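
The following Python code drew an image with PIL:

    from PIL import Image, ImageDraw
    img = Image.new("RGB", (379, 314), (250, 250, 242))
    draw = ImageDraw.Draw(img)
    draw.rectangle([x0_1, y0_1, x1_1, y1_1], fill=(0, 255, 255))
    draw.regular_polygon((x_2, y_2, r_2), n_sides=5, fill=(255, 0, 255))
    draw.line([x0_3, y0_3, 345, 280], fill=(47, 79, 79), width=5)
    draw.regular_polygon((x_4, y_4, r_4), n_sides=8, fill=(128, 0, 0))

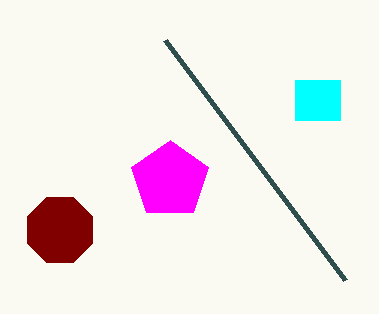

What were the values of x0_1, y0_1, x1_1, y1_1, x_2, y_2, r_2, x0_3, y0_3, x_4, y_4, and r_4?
x0_1 = 295, y0_1 = 80, x1_1 = 340, y1_1 = 120, x_2 = 170, y_2 = 180, r_2 = 40, x0_3 = 165, y0_3 = 40, x_4 = 60, y_4 = 230, r_4 = 35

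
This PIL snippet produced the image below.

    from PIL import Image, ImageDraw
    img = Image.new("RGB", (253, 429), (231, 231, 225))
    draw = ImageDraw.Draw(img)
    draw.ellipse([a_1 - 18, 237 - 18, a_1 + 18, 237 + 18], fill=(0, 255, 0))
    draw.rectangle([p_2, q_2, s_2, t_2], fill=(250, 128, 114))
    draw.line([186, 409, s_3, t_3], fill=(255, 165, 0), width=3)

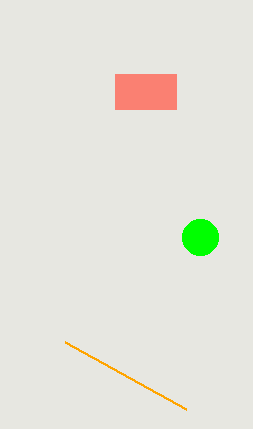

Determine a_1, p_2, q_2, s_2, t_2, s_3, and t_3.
a_1 = 200; p_2 = 115; q_2 = 74; s_2 = 176; t_2 = 109; s_3 = 65; t_3 = 342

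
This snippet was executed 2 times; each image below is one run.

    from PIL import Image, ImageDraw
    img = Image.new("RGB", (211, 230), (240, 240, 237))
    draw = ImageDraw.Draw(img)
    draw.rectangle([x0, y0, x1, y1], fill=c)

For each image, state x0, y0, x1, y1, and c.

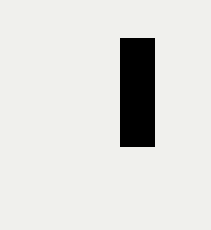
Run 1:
x0 = 120
y0 = 38
x1 = 154
y1 = 146
c = 'black'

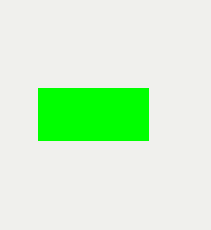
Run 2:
x0 = 38; y0 = 88; x1 = 148; y1 = 140; c = 'lime'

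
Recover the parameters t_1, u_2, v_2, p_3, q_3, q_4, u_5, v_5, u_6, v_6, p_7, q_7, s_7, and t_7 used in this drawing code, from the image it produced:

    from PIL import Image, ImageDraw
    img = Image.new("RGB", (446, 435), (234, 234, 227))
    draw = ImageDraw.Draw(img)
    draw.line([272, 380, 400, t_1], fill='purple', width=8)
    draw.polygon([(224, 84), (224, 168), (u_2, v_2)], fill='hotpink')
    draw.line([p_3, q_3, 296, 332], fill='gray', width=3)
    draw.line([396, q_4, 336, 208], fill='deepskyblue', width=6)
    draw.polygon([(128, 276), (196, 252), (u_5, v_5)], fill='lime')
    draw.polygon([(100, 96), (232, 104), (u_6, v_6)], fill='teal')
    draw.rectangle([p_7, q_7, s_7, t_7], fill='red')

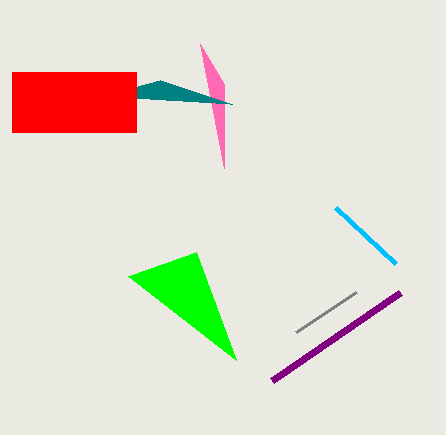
t_1 = 292, u_2 = 200, v_2 = 44, p_3 = 356, q_3 = 292, q_4 = 264, u_5 = 236, v_5 = 360, u_6 = 160, v_6 = 80, p_7 = 12, q_7 = 72, s_7 = 136, t_7 = 132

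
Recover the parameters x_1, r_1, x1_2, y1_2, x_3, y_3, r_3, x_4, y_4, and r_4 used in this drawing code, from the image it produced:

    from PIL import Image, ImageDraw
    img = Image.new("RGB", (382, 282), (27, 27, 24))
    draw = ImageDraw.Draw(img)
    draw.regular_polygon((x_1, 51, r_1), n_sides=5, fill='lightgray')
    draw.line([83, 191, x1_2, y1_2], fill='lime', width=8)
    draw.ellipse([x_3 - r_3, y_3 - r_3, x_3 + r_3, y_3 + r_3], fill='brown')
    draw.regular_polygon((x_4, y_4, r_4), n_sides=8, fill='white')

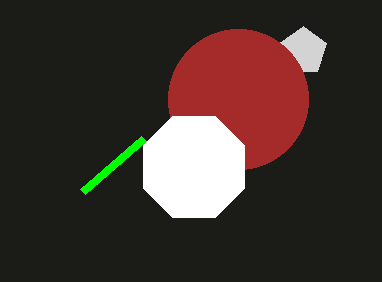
x_1 = 303; r_1 = 25; x1_2 = 144; y1_2 = 138; x_3 = 238; y_3 = 99; r_3 = 70; x_4 = 194; y_4 = 167; r_4 = 55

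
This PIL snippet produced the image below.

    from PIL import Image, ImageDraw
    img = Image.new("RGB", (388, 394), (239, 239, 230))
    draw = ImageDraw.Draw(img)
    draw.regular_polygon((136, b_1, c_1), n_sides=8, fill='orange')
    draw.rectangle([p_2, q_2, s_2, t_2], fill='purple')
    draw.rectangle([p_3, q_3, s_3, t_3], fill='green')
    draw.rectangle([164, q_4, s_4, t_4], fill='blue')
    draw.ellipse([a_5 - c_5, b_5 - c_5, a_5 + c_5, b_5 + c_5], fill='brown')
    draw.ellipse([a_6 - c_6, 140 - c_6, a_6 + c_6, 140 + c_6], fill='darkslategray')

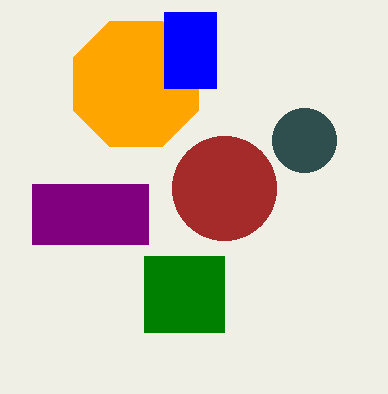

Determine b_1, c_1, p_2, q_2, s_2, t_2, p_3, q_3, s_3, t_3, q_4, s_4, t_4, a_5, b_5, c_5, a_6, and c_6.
b_1 = 84, c_1 = 68, p_2 = 32, q_2 = 184, s_2 = 148, t_2 = 244, p_3 = 144, q_3 = 256, s_3 = 224, t_3 = 332, q_4 = 12, s_4 = 216, t_4 = 88, a_5 = 224, b_5 = 188, c_5 = 52, a_6 = 304, c_6 = 32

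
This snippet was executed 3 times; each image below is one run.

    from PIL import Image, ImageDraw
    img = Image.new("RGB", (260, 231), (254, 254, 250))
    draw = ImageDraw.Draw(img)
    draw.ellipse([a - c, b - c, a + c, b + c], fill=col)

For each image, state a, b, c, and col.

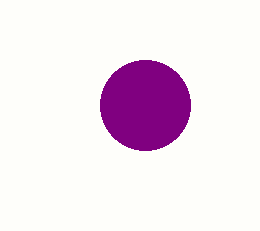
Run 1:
a = 145; b = 105; c = 45; col = 'purple'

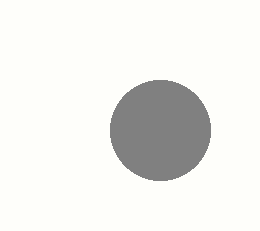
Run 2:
a = 160; b = 130; c = 50; col = 'gray'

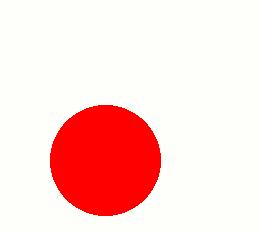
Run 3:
a = 105, b = 160, c = 55, col = 'red'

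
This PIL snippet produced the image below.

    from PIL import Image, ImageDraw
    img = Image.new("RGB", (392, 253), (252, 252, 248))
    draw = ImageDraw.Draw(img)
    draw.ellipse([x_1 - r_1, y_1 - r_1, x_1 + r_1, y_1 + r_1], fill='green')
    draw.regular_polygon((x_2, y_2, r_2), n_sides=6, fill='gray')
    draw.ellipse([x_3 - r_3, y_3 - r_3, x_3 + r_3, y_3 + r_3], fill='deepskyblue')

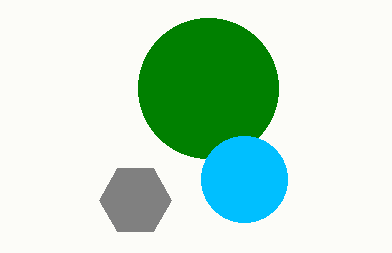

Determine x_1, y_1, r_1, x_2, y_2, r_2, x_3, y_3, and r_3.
x_1 = 208; y_1 = 88; r_1 = 70; x_2 = 135; y_2 = 200; r_2 = 36; x_3 = 244; y_3 = 179; r_3 = 43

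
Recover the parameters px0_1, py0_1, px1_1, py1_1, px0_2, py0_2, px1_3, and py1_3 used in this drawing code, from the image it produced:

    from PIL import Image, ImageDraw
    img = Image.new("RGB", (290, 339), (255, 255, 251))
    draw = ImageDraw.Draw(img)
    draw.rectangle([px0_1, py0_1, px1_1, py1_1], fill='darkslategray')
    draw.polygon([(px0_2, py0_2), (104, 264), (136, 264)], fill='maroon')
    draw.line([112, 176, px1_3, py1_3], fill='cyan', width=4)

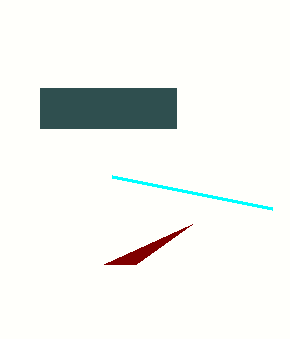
px0_1 = 40, py0_1 = 88, px1_1 = 176, py1_1 = 128, px0_2 = 192, py0_2 = 224, px1_3 = 272, py1_3 = 208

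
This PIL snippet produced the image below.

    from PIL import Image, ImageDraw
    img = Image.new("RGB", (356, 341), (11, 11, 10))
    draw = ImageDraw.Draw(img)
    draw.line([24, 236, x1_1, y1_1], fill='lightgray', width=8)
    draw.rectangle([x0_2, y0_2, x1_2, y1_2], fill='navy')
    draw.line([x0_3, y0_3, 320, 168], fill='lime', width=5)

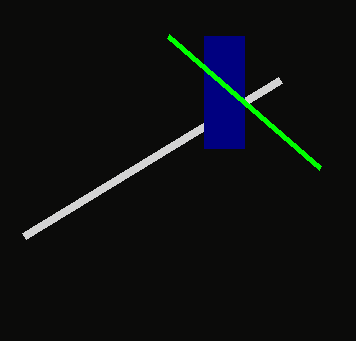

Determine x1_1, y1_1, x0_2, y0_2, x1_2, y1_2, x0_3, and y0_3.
x1_1 = 280; y1_1 = 80; x0_2 = 204; y0_2 = 36; x1_2 = 244; y1_2 = 148; x0_3 = 168; y0_3 = 36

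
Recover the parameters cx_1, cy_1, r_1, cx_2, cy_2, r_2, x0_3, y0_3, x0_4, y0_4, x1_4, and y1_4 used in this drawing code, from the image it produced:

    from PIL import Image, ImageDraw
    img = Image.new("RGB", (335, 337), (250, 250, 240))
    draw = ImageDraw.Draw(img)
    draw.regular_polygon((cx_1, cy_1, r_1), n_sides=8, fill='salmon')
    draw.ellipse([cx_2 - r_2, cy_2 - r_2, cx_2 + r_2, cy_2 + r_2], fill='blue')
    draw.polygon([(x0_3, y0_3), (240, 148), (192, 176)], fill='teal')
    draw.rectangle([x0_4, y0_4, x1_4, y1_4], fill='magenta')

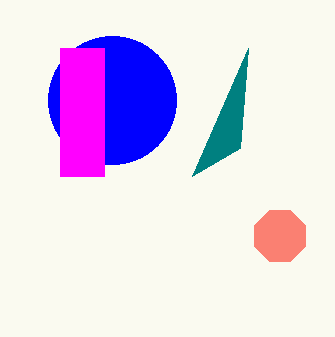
cx_1 = 280; cy_1 = 236; r_1 = 28; cx_2 = 112; cy_2 = 100; r_2 = 64; x0_3 = 248; y0_3 = 48; x0_4 = 60; y0_4 = 48; x1_4 = 104; y1_4 = 176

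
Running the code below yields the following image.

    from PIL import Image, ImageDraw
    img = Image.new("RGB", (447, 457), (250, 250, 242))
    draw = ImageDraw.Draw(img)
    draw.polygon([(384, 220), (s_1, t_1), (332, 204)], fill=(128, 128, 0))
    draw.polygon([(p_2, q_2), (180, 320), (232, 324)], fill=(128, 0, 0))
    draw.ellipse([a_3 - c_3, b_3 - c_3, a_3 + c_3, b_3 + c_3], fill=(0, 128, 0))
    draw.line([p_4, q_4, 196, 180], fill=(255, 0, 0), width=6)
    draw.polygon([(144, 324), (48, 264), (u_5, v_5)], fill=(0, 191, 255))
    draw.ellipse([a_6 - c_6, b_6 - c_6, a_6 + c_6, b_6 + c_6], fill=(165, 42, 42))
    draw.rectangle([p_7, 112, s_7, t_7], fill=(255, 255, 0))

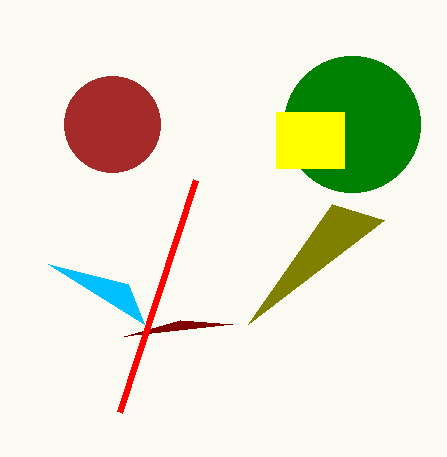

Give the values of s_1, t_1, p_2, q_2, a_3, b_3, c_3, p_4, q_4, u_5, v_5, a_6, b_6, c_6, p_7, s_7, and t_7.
s_1 = 248
t_1 = 324
p_2 = 124
q_2 = 336
a_3 = 352
b_3 = 124
c_3 = 68
p_4 = 120
q_4 = 412
u_5 = 128
v_5 = 284
a_6 = 112
b_6 = 124
c_6 = 48
p_7 = 276
s_7 = 344
t_7 = 168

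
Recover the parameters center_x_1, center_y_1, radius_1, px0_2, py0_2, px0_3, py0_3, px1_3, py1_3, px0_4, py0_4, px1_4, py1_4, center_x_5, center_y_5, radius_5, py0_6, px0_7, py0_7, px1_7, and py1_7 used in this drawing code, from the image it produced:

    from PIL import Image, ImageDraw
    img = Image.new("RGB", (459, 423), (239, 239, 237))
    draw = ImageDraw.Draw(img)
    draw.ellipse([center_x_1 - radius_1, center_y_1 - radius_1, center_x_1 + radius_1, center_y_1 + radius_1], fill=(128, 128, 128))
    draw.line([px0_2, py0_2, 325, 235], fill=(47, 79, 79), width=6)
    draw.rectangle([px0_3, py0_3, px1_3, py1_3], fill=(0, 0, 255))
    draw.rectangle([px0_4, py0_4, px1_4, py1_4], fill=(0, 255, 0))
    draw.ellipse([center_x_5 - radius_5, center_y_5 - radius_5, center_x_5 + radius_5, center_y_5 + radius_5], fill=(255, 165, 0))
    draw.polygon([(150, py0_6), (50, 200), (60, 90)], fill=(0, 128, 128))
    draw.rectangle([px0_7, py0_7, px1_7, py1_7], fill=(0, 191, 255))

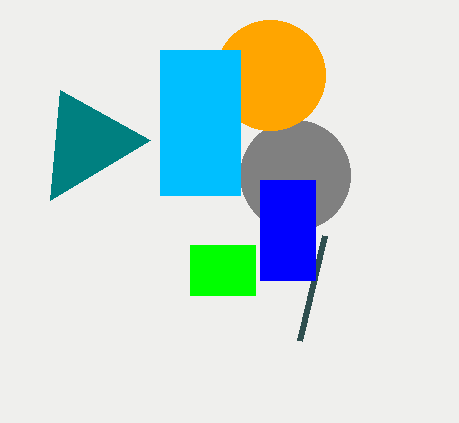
center_x_1 = 295, center_y_1 = 175, radius_1 = 55, px0_2 = 300, py0_2 = 340, px0_3 = 260, py0_3 = 180, px1_3 = 315, py1_3 = 280, px0_4 = 190, py0_4 = 245, px1_4 = 255, py1_4 = 295, center_x_5 = 270, center_y_5 = 75, radius_5 = 55, py0_6 = 140, px0_7 = 160, py0_7 = 50, px1_7 = 240, py1_7 = 195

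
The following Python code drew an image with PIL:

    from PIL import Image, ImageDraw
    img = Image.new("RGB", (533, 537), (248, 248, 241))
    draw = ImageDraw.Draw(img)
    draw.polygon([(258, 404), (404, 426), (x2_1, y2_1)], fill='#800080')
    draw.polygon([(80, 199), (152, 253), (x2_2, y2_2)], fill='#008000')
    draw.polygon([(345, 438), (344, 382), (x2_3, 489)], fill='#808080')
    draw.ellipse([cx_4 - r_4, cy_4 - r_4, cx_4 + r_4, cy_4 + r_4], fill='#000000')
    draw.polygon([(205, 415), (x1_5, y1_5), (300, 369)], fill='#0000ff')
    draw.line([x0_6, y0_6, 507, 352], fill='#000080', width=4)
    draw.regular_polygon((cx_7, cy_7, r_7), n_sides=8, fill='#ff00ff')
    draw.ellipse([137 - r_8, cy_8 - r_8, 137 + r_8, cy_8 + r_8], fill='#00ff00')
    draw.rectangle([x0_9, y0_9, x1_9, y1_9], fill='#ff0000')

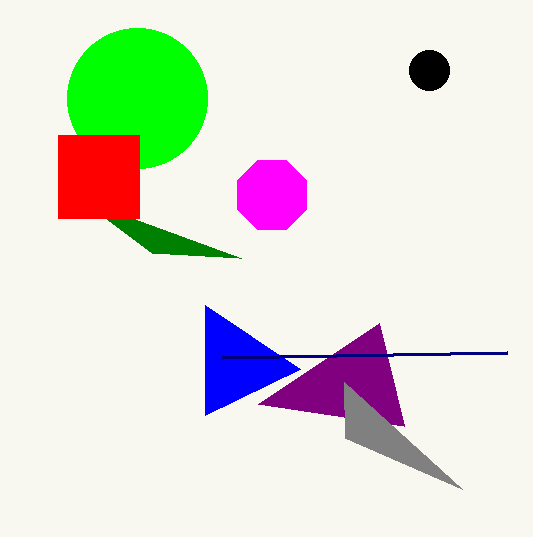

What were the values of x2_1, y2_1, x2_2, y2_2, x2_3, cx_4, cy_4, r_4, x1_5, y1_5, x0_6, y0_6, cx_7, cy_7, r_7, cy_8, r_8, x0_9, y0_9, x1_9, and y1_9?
x2_1 = 379
y2_1 = 323
x2_2 = 241
y2_2 = 258
x2_3 = 462
cx_4 = 429
cy_4 = 70
r_4 = 20
x1_5 = 205
y1_5 = 305
x0_6 = 222
y0_6 = 357
cx_7 = 272
cy_7 = 195
r_7 = 37
cy_8 = 98
r_8 = 70
x0_9 = 58
y0_9 = 135
x1_9 = 139
y1_9 = 218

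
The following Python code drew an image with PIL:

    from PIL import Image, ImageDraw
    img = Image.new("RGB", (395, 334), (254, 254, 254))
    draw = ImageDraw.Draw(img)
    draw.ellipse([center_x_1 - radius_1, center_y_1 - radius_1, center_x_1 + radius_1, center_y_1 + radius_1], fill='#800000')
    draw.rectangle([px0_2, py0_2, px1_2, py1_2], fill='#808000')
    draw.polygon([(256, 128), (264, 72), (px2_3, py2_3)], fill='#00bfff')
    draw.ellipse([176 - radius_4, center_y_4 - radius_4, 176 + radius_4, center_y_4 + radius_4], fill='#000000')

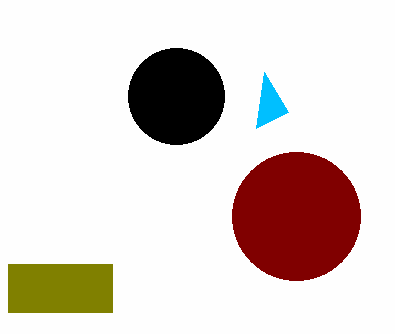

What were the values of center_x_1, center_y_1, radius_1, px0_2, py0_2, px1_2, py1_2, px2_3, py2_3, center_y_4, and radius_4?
center_x_1 = 296; center_y_1 = 216; radius_1 = 64; px0_2 = 8; py0_2 = 264; px1_2 = 112; py1_2 = 312; px2_3 = 288; py2_3 = 112; center_y_4 = 96; radius_4 = 48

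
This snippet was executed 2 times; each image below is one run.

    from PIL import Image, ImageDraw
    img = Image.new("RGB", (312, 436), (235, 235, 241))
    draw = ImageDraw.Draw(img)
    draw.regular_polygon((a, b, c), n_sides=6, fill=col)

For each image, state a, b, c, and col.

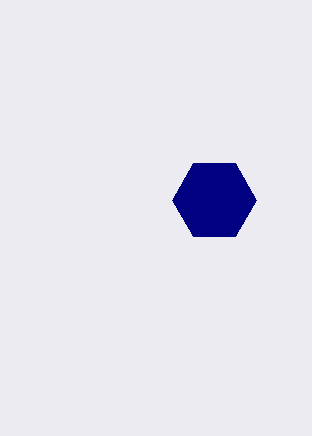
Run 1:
a = 214
b = 200
c = 42
col = 'navy'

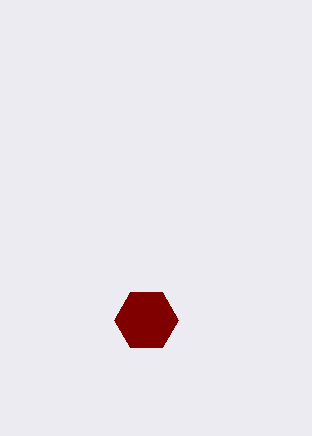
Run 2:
a = 146; b = 320; c = 32; col = 'maroon'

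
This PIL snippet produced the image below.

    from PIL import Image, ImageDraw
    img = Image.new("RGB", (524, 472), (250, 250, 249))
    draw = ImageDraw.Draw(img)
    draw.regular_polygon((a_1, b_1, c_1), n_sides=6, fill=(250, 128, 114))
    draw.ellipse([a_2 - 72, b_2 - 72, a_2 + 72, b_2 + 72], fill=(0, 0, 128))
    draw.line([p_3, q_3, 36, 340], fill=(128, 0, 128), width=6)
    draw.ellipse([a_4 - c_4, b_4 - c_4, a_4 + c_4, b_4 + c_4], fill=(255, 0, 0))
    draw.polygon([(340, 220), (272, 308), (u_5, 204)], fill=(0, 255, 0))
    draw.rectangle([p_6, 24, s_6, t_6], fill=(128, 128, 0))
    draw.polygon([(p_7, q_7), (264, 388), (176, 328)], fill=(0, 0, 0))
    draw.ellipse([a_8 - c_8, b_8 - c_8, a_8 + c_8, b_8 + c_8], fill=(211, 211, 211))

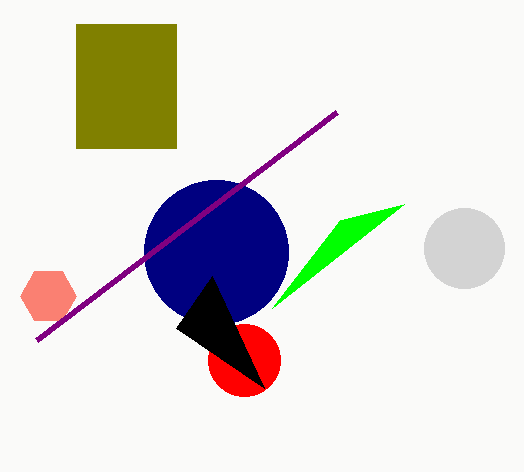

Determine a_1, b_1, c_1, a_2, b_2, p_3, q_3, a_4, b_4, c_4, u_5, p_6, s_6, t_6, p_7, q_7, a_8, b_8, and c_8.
a_1 = 48, b_1 = 296, c_1 = 28, a_2 = 216, b_2 = 252, p_3 = 336, q_3 = 112, a_4 = 244, b_4 = 360, c_4 = 36, u_5 = 404, p_6 = 76, s_6 = 176, t_6 = 148, p_7 = 212, q_7 = 276, a_8 = 464, b_8 = 248, c_8 = 40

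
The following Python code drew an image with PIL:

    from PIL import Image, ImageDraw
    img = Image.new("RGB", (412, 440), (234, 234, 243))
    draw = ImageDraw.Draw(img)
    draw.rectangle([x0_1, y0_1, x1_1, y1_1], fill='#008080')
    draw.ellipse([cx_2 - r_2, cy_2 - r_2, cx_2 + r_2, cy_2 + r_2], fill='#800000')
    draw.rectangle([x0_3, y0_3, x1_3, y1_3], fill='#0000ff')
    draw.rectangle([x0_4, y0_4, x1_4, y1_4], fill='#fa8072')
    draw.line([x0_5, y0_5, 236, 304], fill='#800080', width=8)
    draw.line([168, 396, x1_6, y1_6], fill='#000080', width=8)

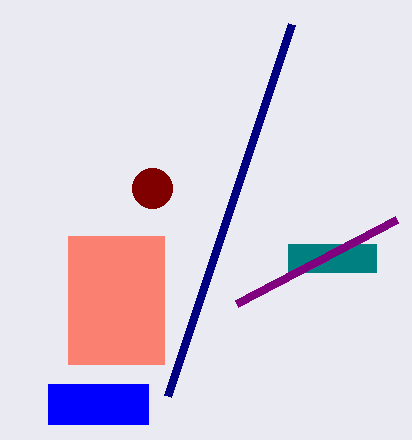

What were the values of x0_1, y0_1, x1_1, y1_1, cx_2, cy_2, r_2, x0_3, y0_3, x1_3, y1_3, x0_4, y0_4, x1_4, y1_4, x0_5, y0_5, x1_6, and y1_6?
x0_1 = 288
y0_1 = 244
x1_1 = 376
y1_1 = 272
cx_2 = 152
cy_2 = 188
r_2 = 20
x0_3 = 48
y0_3 = 384
x1_3 = 148
y1_3 = 424
x0_4 = 68
y0_4 = 236
x1_4 = 164
y1_4 = 364
x0_5 = 396
y0_5 = 220
x1_6 = 292
y1_6 = 24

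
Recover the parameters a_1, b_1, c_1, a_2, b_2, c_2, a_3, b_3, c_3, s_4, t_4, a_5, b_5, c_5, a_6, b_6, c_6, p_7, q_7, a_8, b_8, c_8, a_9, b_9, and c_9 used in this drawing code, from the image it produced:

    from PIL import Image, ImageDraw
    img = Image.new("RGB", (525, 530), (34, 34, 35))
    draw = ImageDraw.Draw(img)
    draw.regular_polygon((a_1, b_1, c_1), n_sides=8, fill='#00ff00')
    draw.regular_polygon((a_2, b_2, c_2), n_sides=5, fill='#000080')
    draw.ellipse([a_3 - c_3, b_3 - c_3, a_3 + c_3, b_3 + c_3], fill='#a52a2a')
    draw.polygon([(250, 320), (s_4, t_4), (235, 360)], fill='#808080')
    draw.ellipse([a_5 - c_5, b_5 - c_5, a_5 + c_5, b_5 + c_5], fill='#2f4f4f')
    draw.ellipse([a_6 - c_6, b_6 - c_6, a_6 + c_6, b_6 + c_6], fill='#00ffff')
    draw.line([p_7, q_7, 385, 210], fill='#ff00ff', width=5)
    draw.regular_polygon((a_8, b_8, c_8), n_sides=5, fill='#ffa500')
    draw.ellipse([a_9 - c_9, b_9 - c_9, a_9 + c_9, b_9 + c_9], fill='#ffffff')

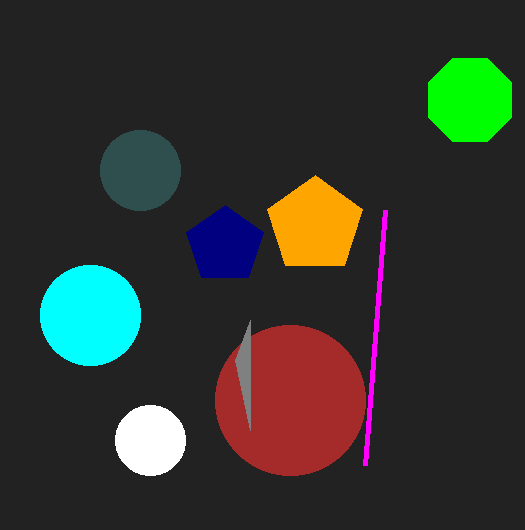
a_1 = 470
b_1 = 100
c_1 = 45
a_2 = 225
b_2 = 245
c_2 = 40
a_3 = 290
b_3 = 400
c_3 = 75
s_4 = 250
t_4 = 430
a_5 = 140
b_5 = 170
c_5 = 40
a_6 = 90
b_6 = 315
c_6 = 50
p_7 = 365
q_7 = 465
a_8 = 315
b_8 = 225
c_8 = 50
a_9 = 150
b_9 = 440
c_9 = 35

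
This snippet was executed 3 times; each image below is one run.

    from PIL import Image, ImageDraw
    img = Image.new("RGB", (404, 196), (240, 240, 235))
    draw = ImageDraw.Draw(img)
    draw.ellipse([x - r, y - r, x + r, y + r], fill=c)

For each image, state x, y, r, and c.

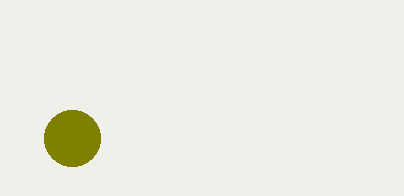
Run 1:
x = 72; y = 138; r = 28; c = 'olive'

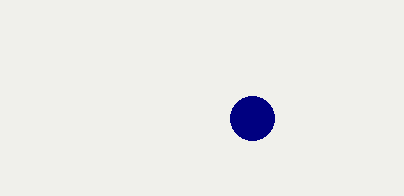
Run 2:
x = 252
y = 118
r = 22
c = 'navy'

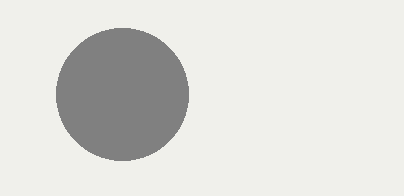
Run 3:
x = 122, y = 94, r = 66, c = 'gray'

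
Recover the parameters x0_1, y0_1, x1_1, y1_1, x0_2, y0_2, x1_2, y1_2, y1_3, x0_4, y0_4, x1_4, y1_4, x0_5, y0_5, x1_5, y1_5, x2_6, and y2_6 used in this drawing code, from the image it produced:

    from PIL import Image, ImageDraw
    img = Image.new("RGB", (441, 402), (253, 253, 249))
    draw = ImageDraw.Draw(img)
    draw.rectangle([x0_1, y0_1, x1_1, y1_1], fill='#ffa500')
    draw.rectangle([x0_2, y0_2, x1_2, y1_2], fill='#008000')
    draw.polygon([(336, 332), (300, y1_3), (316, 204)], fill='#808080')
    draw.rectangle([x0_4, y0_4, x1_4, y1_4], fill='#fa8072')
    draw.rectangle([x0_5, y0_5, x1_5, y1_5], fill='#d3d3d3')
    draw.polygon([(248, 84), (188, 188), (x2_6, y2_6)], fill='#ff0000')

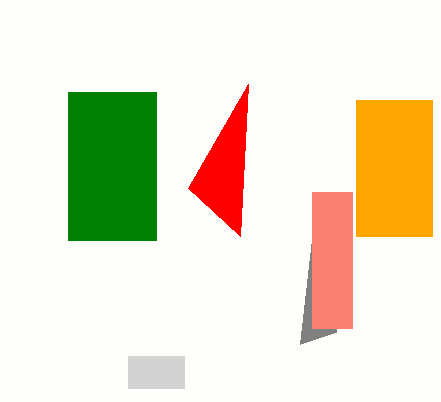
x0_1 = 356, y0_1 = 100, x1_1 = 432, y1_1 = 236, x0_2 = 68, y0_2 = 92, x1_2 = 156, y1_2 = 240, y1_3 = 344, x0_4 = 312, y0_4 = 192, x1_4 = 352, y1_4 = 328, x0_5 = 128, y0_5 = 356, x1_5 = 184, y1_5 = 388, x2_6 = 240, y2_6 = 236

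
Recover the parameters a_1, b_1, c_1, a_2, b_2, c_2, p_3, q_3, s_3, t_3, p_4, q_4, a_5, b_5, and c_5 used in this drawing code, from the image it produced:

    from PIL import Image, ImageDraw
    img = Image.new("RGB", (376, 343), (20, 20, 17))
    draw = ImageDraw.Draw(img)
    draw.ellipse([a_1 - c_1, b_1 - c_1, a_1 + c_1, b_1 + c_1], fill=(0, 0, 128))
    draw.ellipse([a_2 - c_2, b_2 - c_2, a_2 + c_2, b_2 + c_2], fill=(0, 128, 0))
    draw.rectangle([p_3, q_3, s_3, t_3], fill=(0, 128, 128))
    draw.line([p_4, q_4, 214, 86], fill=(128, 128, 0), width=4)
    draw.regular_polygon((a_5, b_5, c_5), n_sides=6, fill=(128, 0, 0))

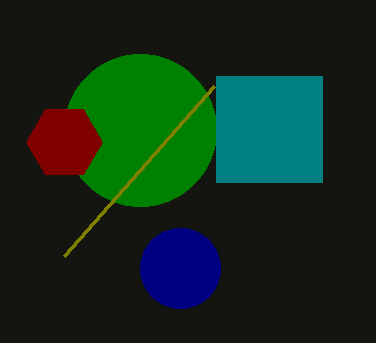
a_1 = 180, b_1 = 268, c_1 = 40, a_2 = 140, b_2 = 130, c_2 = 76, p_3 = 216, q_3 = 76, s_3 = 322, t_3 = 182, p_4 = 64, q_4 = 256, a_5 = 64, b_5 = 142, c_5 = 38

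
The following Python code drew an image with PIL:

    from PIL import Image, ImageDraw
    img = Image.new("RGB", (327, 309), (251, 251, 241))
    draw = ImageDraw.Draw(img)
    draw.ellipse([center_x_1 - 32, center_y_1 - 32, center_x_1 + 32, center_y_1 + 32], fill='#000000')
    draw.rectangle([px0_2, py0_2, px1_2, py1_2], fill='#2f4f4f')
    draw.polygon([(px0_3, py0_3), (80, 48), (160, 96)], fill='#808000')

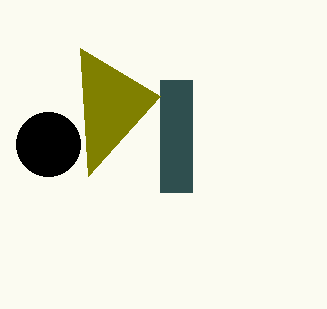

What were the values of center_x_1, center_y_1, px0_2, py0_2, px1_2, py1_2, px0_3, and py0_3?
center_x_1 = 48, center_y_1 = 144, px0_2 = 160, py0_2 = 80, px1_2 = 192, py1_2 = 192, px0_3 = 88, py0_3 = 176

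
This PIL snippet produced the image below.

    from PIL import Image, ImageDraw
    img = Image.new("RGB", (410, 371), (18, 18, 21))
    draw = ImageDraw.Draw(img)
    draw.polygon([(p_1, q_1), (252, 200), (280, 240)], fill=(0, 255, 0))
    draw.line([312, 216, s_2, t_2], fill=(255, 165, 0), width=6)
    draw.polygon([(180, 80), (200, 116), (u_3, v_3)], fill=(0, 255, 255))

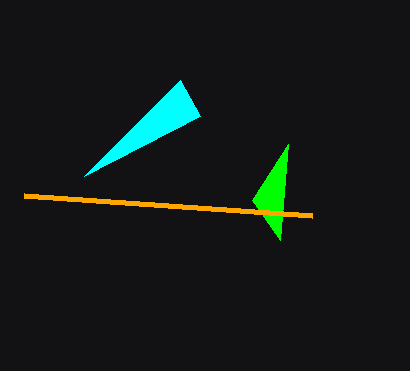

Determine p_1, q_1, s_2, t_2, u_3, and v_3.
p_1 = 288
q_1 = 144
s_2 = 24
t_2 = 196
u_3 = 84
v_3 = 176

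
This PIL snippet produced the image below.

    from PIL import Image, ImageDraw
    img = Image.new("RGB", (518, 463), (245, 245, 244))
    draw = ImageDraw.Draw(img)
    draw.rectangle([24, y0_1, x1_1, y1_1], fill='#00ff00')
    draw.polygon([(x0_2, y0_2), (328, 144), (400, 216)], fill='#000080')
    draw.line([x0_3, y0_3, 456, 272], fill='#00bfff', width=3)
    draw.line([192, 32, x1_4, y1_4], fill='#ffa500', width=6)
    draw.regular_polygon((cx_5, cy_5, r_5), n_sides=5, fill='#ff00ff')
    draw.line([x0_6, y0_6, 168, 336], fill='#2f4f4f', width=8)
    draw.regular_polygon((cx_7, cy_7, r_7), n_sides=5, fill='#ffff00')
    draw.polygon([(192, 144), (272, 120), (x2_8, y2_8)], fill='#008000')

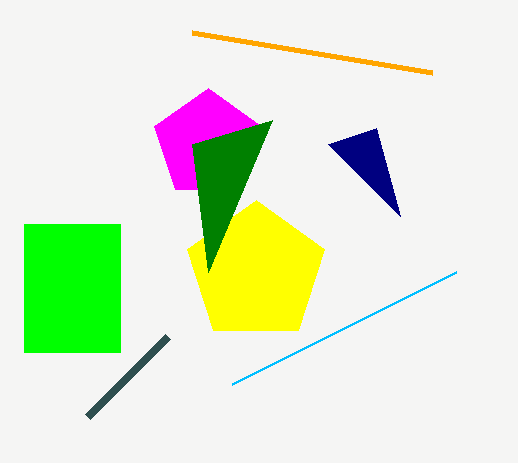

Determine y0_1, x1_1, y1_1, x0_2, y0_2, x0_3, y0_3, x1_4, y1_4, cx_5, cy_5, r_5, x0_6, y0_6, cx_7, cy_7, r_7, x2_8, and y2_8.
y0_1 = 224
x1_1 = 120
y1_1 = 352
x0_2 = 376
y0_2 = 128
x0_3 = 232
y0_3 = 384
x1_4 = 432
y1_4 = 72
cx_5 = 208
cy_5 = 144
r_5 = 56
x0_6 = 88
y0_6 = 416
cx_7 = 256
cy_7 = 272
r_7 = 72
x2_8 = 208
y2_8 = 272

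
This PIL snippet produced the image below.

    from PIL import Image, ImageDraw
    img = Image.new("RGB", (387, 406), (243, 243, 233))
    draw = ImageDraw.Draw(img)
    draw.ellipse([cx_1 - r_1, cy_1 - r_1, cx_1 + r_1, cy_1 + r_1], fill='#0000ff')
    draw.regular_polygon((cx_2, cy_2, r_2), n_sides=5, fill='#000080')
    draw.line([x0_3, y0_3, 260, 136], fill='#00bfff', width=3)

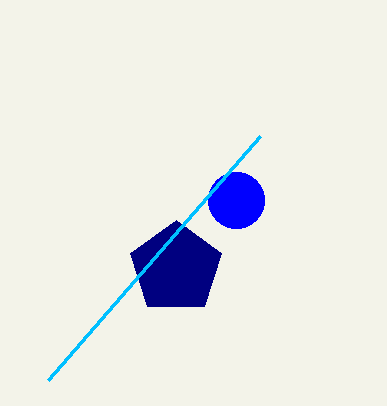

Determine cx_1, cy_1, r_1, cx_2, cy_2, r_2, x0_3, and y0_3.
cx_1 = 236
cy_1 = 200
r_1 = 28
cx_2 = 176
cy_2 = 268
r_2 = 48
x0_3 = 48
y0_3 = 380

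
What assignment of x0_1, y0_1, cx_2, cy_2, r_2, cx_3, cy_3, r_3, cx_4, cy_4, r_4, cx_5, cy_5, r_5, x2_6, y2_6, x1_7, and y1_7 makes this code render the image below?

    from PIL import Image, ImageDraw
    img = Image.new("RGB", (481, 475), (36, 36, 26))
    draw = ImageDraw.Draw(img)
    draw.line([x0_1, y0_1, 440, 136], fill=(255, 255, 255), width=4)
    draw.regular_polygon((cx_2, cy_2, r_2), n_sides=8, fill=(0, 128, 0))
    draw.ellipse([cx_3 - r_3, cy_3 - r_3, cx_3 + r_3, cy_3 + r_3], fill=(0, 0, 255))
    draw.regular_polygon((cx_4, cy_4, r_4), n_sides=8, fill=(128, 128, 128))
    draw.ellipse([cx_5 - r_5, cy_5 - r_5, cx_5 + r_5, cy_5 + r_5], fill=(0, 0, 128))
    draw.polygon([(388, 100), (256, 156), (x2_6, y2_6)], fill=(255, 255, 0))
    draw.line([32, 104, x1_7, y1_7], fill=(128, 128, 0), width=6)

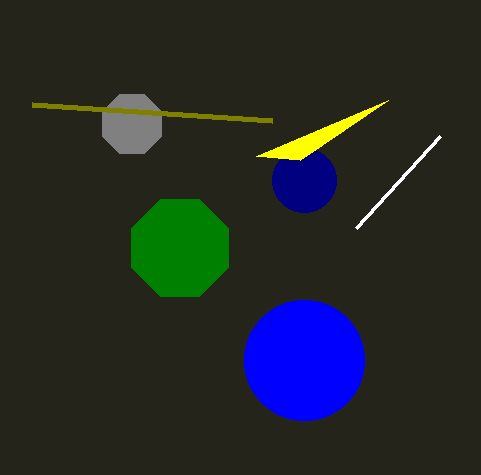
x0_1 = 356
y0_1 = 228
cx_2 = 180
cy_2 = 248
r_2 = 52
cx_3 = 304
cy_3 = 360
r_3 = 60
cx_4 = 132
cy_4 = 124
r_4 = 32
cx_5 = 304
cy_5 = 180
r_5 = 32
x2_6 = 300
y2_6 = 160
x1_7 = 272
y1_7 = 120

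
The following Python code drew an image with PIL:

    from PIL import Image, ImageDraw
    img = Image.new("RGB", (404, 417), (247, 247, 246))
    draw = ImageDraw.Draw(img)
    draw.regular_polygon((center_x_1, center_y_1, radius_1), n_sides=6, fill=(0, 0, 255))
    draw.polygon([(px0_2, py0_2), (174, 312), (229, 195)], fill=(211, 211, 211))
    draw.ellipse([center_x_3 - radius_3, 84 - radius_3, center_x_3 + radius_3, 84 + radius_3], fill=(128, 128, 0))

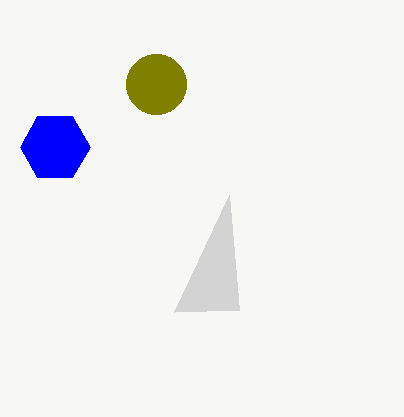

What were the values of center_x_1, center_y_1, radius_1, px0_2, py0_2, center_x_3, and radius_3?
center_x_1 = 55
center_y_1 = 147
radius_1 = 35
px0_2 = 239
py0_2 = 310
center_x_3 = 156
radius_3 = 30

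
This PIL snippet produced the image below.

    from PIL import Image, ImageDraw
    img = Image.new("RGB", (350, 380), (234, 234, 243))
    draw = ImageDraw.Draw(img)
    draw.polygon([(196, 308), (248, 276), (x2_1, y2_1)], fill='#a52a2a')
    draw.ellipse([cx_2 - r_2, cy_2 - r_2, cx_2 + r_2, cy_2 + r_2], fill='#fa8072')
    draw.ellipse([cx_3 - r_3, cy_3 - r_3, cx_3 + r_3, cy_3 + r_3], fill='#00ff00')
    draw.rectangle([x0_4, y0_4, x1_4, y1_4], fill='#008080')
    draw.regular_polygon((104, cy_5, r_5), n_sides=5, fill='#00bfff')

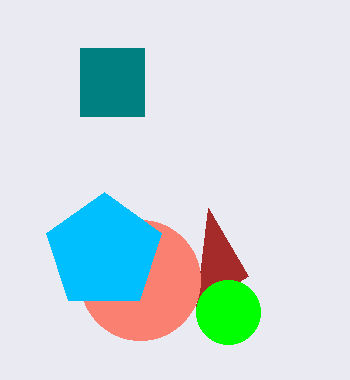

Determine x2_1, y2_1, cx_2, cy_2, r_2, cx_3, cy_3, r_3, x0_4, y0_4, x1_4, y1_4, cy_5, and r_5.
x2_1 = 208, y2_1 = 208, cx_2 = 140, cy_2 = 280, r_2 = 60, cx_3 = 228, cy_3 = 312, r_3 = 32, x0_4 = 80, y0_4 = 48, x1_4 = 144, y1_4 = 116, cy_5 = 252, r_5 = 60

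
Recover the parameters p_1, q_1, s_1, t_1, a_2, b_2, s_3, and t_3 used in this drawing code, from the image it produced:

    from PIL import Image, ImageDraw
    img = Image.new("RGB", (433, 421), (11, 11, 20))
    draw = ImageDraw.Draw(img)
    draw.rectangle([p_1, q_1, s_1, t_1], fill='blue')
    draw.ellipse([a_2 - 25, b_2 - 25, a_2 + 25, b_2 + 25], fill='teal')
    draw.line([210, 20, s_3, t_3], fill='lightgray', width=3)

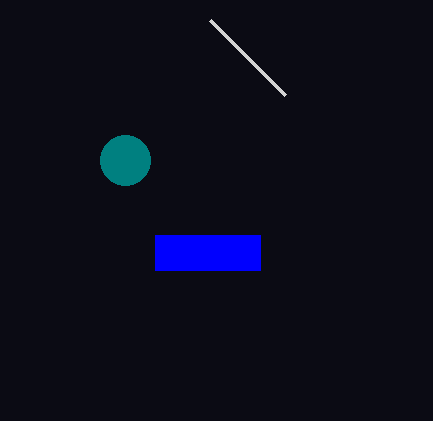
p_1 = 155
q_1 = 235
s_1 = 260
t_1 = 270
a_2 = 125
b_2 = 160
s_3 = 285
t_3 = 95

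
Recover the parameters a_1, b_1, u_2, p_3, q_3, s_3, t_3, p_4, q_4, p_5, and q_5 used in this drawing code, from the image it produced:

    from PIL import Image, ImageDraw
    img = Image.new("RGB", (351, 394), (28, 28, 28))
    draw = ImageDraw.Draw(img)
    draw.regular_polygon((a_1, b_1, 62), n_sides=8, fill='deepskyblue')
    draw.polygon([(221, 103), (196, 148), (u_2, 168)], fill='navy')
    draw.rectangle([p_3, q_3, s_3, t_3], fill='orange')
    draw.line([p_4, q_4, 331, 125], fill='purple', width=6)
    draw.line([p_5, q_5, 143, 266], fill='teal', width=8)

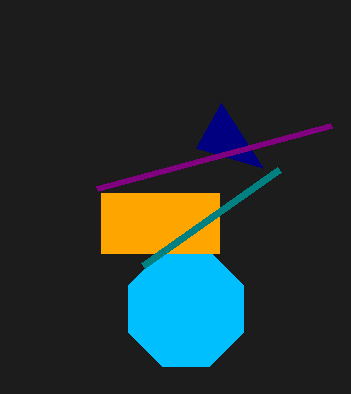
a_1 = 186; b_1 = 309; u_2 = 263; p_3 = 101; q_3 = 193; s_3 = 219; t_3 = 253; p_4 = 97; q_4 = 188; p_5 = 279; q_5 = 170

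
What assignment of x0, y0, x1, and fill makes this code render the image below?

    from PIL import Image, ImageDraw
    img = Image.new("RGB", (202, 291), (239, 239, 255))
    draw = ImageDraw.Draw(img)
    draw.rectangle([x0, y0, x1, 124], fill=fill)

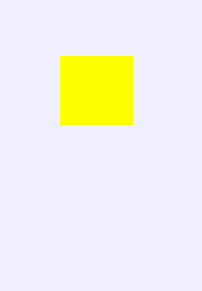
x0 = 60, y0 = 56, x1 = 132, fill = 'yellow'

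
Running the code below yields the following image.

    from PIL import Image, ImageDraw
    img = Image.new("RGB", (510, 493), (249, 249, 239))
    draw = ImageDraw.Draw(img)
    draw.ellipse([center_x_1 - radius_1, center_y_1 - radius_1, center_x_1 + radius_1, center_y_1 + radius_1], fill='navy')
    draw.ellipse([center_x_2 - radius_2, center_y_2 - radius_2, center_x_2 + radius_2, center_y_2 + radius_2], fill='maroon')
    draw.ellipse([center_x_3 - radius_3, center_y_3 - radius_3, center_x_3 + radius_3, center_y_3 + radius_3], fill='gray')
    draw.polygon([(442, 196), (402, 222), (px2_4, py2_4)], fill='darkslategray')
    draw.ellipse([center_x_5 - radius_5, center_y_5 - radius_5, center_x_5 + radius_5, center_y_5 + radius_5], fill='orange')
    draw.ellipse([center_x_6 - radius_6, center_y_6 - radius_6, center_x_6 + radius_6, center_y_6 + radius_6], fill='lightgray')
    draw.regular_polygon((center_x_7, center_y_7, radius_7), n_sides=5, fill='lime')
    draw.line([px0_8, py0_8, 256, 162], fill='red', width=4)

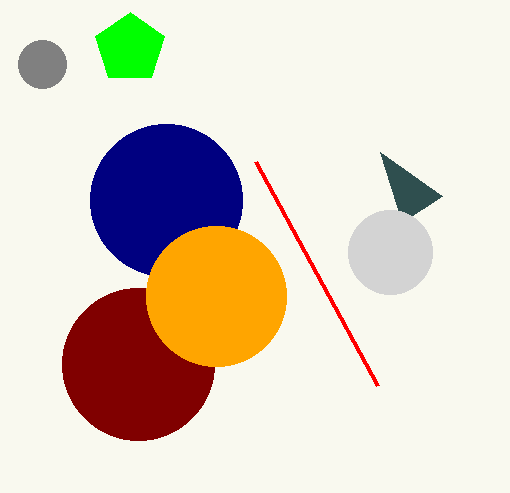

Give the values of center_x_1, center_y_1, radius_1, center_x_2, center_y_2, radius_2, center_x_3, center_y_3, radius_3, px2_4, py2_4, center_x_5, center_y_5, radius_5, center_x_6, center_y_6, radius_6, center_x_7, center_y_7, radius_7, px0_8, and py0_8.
center_x_1 = 166, center_y_1 = 200, radius_1 = 76, center_x_2 = 138, center_y_2 = 364, radius_2 = 76, center_x_3 = 42, center_y_3 = 64, radius_3 = 24, px2_4 = 380, py2_4 = 152, center_x_5 = 216, center_y_5 = 296, radius_5 = 70, center_x_6 = 390, center_y_6 = 252, radius_6 = 42, center_x_7 = 130, center_y_7 = 48, radius_7 = 36, px0_8 = 378, py0_8 = 386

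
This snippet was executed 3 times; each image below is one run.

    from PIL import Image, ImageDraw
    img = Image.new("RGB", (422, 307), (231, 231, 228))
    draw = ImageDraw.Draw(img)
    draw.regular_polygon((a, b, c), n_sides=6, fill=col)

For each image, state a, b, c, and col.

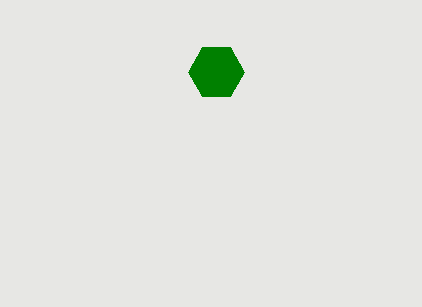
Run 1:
a = 216, b = 72, c = 28, col = 'green'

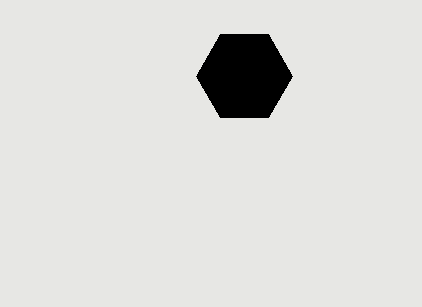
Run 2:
a = 244; b = 76; c = 48; col = 'black'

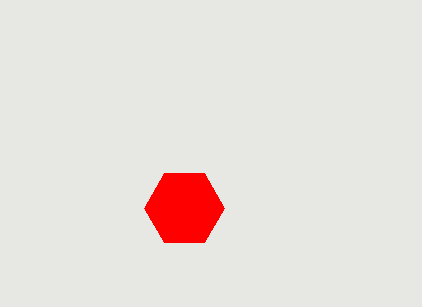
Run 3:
a = 184; b = 208; c = 40; col = 'red'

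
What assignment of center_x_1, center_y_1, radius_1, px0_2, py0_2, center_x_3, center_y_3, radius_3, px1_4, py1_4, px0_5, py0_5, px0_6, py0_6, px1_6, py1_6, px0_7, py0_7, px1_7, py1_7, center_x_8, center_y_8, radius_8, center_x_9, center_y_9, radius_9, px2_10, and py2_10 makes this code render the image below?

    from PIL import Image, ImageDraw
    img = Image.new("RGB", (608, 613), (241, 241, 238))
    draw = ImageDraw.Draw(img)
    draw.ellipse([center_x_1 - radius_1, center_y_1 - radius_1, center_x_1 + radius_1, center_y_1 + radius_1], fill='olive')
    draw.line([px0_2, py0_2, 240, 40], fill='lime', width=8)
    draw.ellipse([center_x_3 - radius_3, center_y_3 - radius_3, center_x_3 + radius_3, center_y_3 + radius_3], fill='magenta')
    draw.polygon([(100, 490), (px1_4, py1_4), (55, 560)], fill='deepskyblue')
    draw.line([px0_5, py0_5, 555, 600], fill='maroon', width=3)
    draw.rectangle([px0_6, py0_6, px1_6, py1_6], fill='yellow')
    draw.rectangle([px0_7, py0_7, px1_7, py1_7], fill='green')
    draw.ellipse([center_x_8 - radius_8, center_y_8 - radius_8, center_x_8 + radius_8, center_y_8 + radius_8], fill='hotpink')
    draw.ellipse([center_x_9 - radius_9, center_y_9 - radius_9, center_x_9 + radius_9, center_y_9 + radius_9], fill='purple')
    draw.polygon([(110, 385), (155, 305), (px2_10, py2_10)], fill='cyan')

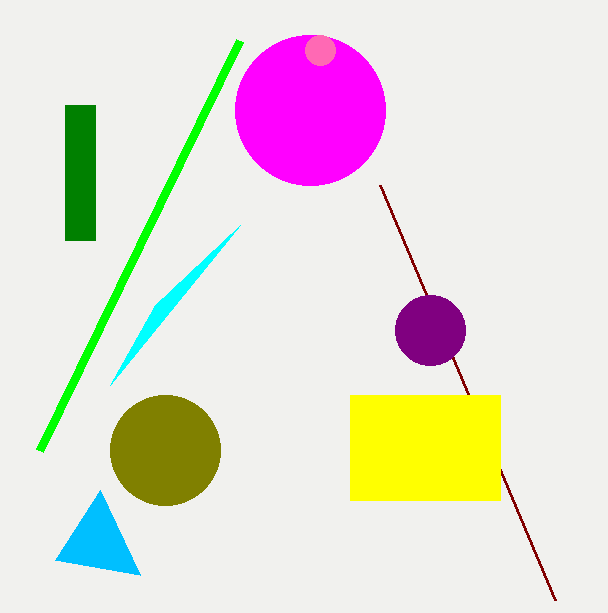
center_x_1 = 165; center_y_1 = 450; radius_1 = 55; px0_2 = 40; py0_2 = 450; center_x_3 = 310; center_y_3 = 110; radius_3 = 75; px1_4 = 140; py1_4 = 575; px0_5 = 380; py0_5 = 185; px0_6 = 350; py0_6 = 395; px1_6 = 500; py1_6 = 500; px0_7 = 65; py0_7 = 105; px1_7 = 95; py1_7 = 240; center_x_8 = 320; center_y_8 = 50; radius_8 = 15; center_x_9 = 430; center_y_9 = 330; radius_9 = 35; px2_10 = 240; py2_10 = 225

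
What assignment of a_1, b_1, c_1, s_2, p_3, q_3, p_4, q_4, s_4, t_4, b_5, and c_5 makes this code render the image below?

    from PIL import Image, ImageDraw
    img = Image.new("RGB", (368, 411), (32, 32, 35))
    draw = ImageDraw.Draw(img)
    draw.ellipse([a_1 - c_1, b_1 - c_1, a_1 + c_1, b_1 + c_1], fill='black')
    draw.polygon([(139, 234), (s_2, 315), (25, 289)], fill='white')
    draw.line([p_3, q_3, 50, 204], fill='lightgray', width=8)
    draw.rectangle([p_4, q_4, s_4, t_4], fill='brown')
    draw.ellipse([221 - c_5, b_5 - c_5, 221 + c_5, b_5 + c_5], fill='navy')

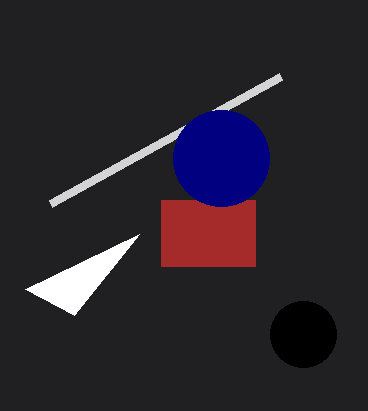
a_1 = 303, b_1 = 334, c_1 = 33, s_2 = 74, p_3 = 280, q_3 = 77, p_4 = 161, q_4 = 200, s_4 = 255, t_4 = 266, b_5 = 158, c_5 = 48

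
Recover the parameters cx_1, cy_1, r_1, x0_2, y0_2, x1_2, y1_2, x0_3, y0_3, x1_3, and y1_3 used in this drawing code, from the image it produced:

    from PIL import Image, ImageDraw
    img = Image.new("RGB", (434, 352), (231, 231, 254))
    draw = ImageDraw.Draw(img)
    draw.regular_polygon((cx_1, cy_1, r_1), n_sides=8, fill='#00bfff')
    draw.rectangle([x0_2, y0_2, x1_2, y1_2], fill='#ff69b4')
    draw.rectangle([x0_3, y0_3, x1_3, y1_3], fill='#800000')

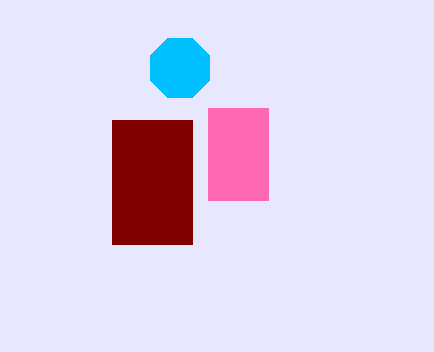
cx_1 = 180, cy_1 = 68, r_1 = 32, x0_2 = 208, y0_2 = 108, x1_2 = 268, y1_2 = 200, x0_3 = 112, y0_3 = 120, x1_3 = 192, y1_3 = 244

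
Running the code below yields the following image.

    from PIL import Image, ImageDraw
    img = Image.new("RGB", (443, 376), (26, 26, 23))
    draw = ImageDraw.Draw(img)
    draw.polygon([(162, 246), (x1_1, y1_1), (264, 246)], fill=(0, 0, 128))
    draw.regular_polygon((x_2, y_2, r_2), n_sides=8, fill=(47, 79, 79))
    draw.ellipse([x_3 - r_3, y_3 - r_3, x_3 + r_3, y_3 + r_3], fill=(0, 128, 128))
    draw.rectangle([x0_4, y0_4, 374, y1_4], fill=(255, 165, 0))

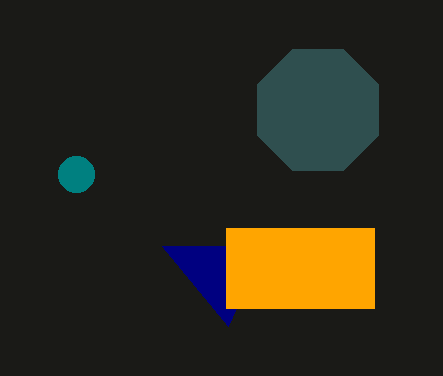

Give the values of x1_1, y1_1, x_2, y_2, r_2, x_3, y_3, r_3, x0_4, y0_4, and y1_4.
x1_1 = 228
y1_1 = 326
x_2 = 318
y_2 = 110
r_2 = 66
x_3 = 76
y_3 = 174
r_3 = 18
x0_4 = 226
y0_4 = 228
y1_4 = 308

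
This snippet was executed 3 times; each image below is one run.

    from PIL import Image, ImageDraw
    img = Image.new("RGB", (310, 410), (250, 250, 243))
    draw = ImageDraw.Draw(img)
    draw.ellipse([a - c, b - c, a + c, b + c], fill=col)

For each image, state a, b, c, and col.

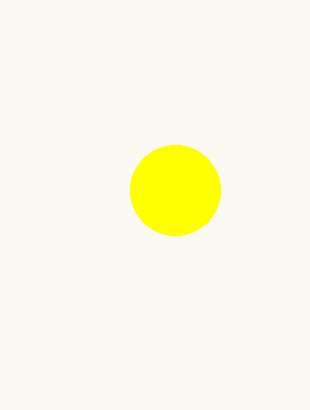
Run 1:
a = 175, b = 190, c = 45, col = 'yellow'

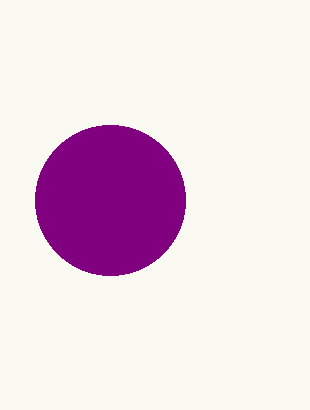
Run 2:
a = 110; b = 200; c = 75; col = 'purple'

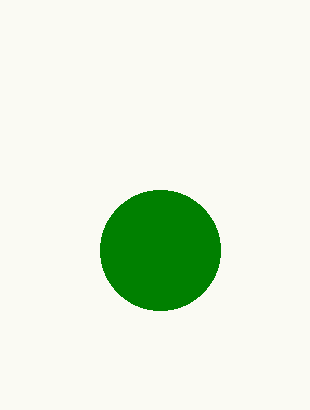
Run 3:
a = 160, b = 250, c = 60, col = 'green'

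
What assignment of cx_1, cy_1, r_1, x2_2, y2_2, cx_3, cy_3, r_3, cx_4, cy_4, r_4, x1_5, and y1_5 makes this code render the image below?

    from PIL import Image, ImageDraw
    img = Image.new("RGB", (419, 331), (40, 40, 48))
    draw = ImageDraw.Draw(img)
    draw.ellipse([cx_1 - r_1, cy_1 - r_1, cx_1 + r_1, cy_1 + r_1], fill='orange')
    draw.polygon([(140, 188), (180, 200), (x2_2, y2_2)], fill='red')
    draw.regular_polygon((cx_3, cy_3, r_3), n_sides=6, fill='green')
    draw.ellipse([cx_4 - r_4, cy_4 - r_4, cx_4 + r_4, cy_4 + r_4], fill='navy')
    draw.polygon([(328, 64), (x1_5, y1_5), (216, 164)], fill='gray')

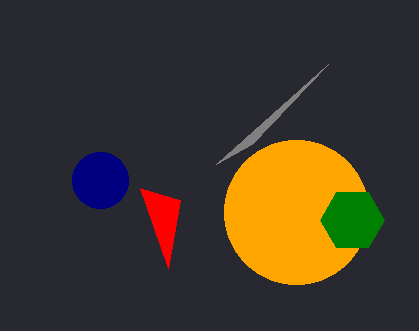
cx_1 = 296
cy_1 = 212
r_1 = 72
x2_2 = 168
y2_2 = 268
cx_3 = 352
cy_3 = 220
r_3 = 32
cx_4 = 100
cy_4 = 180
r_4 = 28
x1_5 = 252
y1_5 = 144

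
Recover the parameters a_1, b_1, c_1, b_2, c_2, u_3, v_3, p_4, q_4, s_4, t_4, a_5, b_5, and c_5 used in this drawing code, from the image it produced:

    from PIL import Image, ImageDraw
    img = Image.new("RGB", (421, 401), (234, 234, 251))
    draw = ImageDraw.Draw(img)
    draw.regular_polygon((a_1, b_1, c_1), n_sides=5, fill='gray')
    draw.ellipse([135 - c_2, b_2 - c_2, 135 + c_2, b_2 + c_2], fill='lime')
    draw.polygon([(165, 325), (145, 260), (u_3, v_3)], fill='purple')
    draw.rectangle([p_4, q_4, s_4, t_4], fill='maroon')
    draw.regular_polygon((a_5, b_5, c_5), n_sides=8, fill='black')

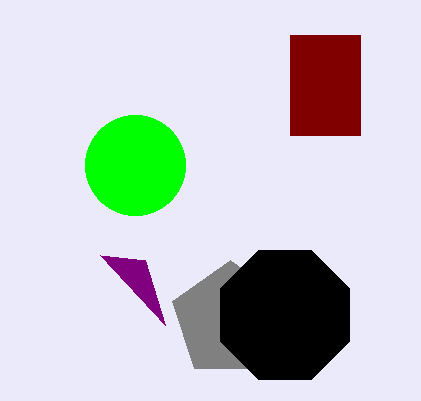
a_1 = 230; b_1 = 320; c_1 = 60; b_2 = 165; c_2 = 50; u_3 = 100; v_3 = 255; p_4 = 290; q_4 = 35; s_4 = 360; t_4 = 135; a_5 = 285; b_5 = 315; c_5 = 70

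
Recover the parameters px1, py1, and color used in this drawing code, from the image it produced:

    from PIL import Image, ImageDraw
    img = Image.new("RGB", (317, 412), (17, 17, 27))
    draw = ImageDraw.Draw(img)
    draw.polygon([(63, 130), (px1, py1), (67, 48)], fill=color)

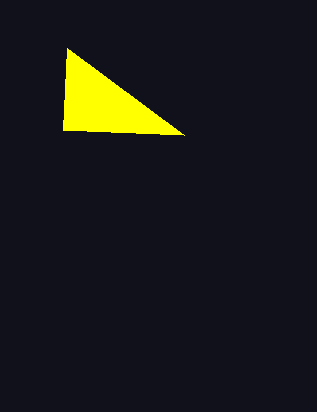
px1 = 184
py1 = 135
color = 'yellow'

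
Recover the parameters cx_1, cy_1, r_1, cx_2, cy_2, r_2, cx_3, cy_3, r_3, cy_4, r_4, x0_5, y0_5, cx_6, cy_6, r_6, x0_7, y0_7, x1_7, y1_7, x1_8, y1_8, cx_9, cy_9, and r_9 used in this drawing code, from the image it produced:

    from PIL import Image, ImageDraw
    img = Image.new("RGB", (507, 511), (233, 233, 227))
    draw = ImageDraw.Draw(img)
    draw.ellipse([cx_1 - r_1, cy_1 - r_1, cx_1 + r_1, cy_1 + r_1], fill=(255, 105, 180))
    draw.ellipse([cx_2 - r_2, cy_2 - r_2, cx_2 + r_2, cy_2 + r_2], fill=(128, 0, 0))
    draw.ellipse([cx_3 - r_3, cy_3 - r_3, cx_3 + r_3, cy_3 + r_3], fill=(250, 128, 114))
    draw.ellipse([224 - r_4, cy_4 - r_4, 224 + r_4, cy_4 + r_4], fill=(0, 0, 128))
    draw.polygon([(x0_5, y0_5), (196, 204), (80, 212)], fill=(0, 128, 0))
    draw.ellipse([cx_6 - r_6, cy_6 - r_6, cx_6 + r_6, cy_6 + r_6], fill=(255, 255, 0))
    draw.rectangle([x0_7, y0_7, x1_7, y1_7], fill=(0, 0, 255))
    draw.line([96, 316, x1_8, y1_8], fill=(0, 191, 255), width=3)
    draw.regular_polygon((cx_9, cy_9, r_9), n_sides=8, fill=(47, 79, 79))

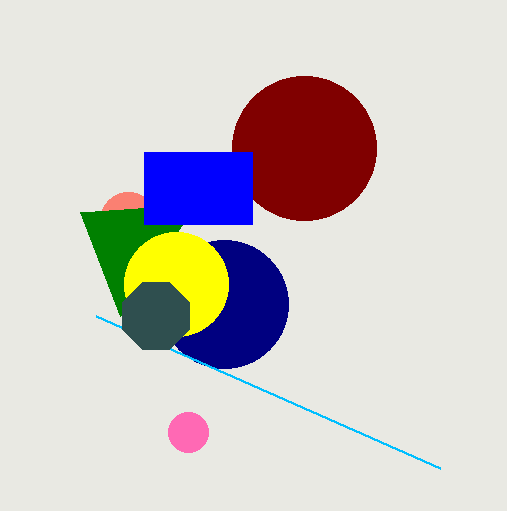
cx_1 = 188, cy_1 = 432, r_1 = 20, cx_2 = 304, cy_2 = 148, r_2 = 72, cx_3 = 128, cy_3 = 220, r_3 = 28, cy_4 = 304, r_4 = 64, x0_5 = 120, y0_5 = 316, cx_6 = 176, cy_6 = 284, r_6 = 52, x0_7 = 144, y0_7 = 152, x1_7 = 252, y1_7 = 224, x1_8 = 440, y1_8 = 468, cx_9 = 156, cy_9 = 316, r_9 = 36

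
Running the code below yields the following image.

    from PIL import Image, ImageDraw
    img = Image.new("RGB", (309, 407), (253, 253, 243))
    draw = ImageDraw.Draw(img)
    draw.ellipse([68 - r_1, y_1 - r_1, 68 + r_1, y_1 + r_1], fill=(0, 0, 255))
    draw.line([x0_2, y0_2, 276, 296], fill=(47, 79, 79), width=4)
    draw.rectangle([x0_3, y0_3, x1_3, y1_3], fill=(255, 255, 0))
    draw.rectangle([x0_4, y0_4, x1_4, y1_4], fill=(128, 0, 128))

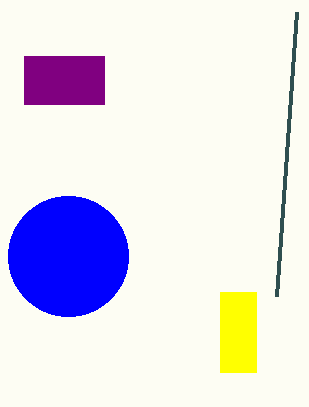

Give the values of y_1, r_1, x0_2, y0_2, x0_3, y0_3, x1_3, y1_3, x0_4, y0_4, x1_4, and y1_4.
y_1 = 256, r_1 = 60, x0_2 = 296, y0_2 = 12, x0_3 = 220, y0_3 = 292, x1_3 = 256, y1_3 = 372, x0_4 = 24, y0_4 = 56, x1_4 = 104, y1_4 = 104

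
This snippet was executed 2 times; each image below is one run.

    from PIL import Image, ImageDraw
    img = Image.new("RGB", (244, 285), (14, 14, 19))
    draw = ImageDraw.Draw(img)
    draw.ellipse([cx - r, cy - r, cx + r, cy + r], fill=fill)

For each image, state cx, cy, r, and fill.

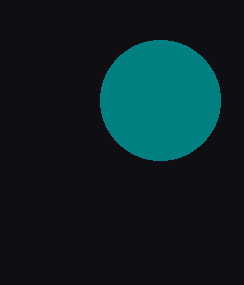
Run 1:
cx = 160; cy = 100; r = 60; fill = 'teal'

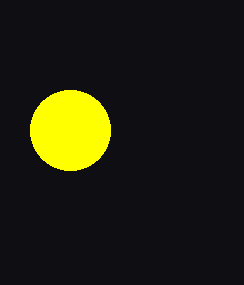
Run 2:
cx = 70; cy = 130; r = 40; fill = 'yellow'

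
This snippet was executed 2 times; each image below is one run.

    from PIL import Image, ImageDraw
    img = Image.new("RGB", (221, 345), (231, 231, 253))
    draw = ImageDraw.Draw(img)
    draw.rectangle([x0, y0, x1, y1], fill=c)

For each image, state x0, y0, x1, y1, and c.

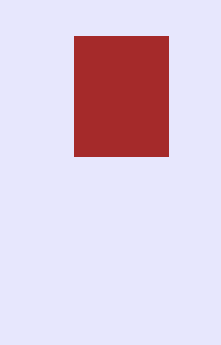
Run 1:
x0 = 74
y0 = 36
x1 = 168
y1 = 156
c = 'brown'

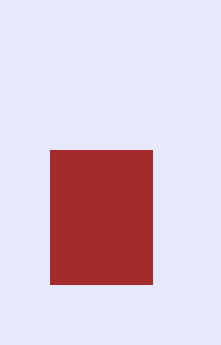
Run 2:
x0 = 50
y0 = 150
x1 = 152
y1 = 284
c = 'brown'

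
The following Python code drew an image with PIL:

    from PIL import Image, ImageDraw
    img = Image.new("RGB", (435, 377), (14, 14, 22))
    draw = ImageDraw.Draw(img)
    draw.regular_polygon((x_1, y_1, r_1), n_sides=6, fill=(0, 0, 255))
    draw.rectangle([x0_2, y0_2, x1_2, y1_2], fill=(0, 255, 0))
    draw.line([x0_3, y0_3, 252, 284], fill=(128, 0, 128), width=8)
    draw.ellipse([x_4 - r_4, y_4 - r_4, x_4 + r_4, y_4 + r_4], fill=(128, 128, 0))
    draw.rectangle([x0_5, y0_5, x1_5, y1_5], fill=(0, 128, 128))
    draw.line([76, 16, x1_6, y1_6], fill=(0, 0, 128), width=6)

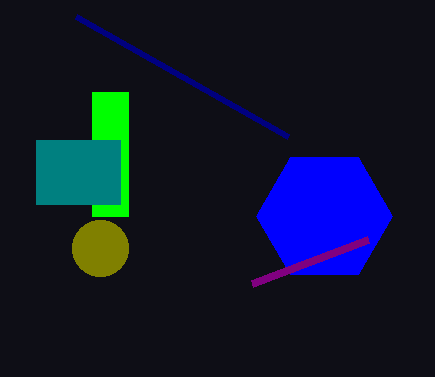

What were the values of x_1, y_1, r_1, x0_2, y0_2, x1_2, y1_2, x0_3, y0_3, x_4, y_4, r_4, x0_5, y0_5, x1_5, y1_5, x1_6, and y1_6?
x_1 = 324, y_1 = 216, r_1 = 68, x0_2 = 92, y0_2 = 92, x1_2 = 128, y1_2 = 216, x0_3 = 368, y0_3 = 240, x_4 = 100, y_4 = 248, r_4 = 28, x0_5 = 36, y0_5 = 140, x1_5 = 120, y1_5 = 204, x1_6 = 288, y1_6 = 136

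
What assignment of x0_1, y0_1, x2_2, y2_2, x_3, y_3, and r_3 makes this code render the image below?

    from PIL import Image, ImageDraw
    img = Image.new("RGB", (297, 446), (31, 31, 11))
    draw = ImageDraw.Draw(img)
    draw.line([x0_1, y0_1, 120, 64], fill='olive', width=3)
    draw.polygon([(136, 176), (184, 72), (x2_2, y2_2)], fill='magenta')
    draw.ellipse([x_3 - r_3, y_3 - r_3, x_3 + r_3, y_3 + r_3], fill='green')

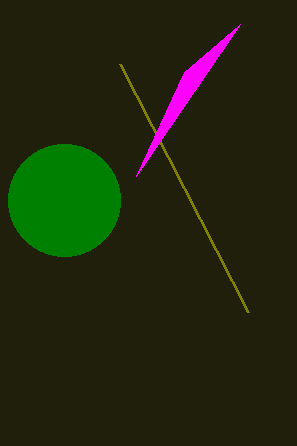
x0_1 = 248
y0_1 = 312
x2_2 = 240
y2_2 = 24
x_3 = 64
y_3 = 200
r_3 = 56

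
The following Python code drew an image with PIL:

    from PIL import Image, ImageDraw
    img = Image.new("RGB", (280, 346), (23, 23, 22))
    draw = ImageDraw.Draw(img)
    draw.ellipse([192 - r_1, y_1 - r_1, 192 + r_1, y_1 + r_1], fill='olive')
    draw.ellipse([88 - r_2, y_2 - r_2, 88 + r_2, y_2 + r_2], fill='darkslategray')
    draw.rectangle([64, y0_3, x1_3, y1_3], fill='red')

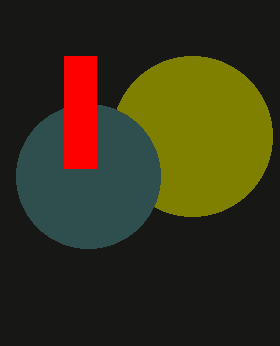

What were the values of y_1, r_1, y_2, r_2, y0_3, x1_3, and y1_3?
y_1 = 136
r_1 = 80
y_2 = 176
r_2 = 72
y0_3 = 56
x1_3 = 96
y1_3 = 168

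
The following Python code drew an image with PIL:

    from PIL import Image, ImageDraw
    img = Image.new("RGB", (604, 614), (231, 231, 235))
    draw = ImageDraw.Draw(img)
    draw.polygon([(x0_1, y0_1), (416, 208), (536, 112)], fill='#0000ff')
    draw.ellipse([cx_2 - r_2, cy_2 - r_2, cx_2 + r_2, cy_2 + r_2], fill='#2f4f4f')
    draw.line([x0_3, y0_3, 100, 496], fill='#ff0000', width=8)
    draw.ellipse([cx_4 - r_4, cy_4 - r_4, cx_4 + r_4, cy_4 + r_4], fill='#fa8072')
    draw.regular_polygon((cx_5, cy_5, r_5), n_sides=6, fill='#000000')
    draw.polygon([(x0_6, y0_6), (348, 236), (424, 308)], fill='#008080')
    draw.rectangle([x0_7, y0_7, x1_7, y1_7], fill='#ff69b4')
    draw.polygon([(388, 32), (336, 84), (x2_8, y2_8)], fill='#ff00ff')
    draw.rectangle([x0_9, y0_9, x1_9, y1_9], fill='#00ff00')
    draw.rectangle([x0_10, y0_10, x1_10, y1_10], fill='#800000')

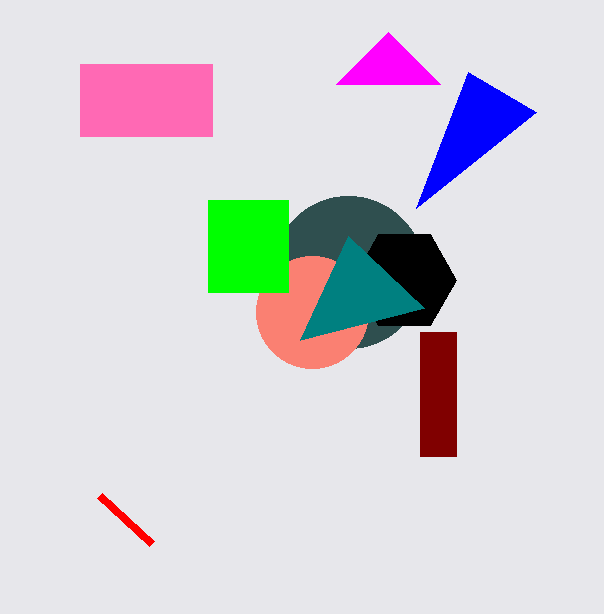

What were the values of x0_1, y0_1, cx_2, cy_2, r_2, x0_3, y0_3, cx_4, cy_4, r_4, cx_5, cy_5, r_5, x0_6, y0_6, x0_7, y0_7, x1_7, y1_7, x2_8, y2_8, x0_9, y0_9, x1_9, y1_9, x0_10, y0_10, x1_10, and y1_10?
x0_1 = 468, y0_1 = 72, cx_2 = 348, cy_2 = 272, r_2 = 76, x0_3 = 152, y0_3 = 544, cx_4 = 312, cy_4 = 312, r_4 = 56, cx_5 = 404, cy_5 = 280, r_5 = 52, x0_6 = 300, y0_6 = 340, x0_7 = 80, y0_7 = 64, x1_7 = 212, y1_7 = 136, x2_8 = 440, y2_8 = 84, x0_9 = 208, y0_9 = 200, x1_9 = 288, y1_9 = 292, x0_10 = 420, y0_10 = 332, x1_10 = 456, y1_10 = 456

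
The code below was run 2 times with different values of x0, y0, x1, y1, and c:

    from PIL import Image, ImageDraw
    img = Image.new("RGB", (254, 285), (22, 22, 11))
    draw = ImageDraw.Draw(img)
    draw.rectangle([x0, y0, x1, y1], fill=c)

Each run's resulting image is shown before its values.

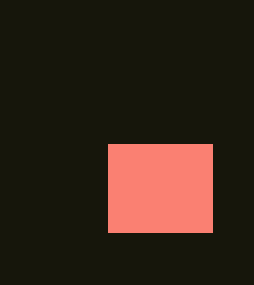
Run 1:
x0 = 108; y0 = 144; x1 = 212; y1 = 232; c = 'salmon'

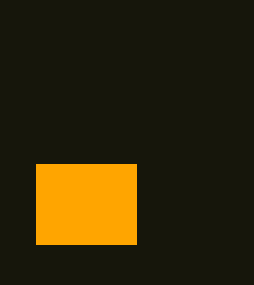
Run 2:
x0 = 36, y0 = 164, x1 = 136, y1 = 244, c = 'orange'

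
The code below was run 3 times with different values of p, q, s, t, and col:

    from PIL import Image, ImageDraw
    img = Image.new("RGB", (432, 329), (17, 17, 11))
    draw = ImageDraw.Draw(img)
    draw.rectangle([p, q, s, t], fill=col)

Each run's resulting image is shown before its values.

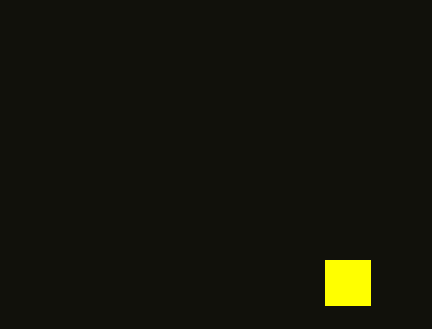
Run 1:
p = 325, q = 260, s = 370, t = 305, col = 'yellow'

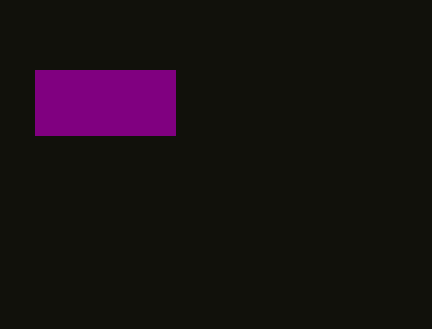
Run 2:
p = 35
q = 70
s = 175
t = 135
col = 'purple'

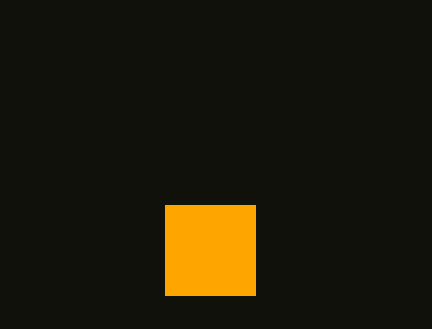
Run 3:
p = 165
q = 205
s = 255
t = 295
col = 'orange'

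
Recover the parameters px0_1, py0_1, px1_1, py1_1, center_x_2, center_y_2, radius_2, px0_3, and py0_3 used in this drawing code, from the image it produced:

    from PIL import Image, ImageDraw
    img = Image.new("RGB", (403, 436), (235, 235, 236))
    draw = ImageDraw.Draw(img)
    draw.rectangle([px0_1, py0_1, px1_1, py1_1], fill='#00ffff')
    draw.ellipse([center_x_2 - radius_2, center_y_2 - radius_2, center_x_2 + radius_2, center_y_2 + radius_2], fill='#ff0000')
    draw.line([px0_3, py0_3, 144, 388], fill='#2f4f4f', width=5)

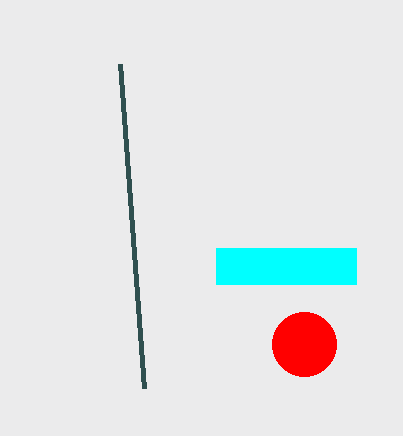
px0_1 = 216, py0_1 = 248, px1_1 = 356, py1_1 = 284, center_x_2 = 304, center_y_2 = 344, radius_2 = 32, px0_3 = 120, py0_3 = 64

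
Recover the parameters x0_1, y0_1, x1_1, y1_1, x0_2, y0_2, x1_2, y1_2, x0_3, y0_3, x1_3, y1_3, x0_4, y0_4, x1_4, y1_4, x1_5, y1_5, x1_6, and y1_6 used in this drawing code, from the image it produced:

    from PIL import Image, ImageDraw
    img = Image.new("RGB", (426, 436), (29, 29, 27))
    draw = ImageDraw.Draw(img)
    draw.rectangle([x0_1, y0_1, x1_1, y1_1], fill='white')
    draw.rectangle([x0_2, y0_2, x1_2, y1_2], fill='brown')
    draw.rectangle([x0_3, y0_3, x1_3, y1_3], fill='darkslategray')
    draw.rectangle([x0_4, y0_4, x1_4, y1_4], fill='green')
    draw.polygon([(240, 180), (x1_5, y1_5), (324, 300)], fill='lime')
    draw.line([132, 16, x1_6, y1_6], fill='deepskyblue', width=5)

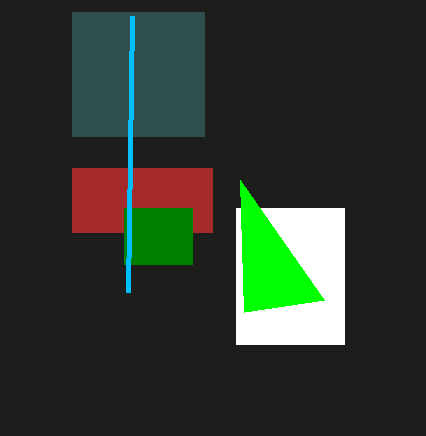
x0_1 = 236
y0_1 = 208
x1_1 = 344
y1_1 = 344
x0_2 = 72
y0_2 = 168
x1_2 = 212
y1_2 = 232
x0_3 = 72
y0_3 = 12
x1_3 = 204
y1_3 = 136
x0_4 = 124
y0_4 = 208
x1_4 = 192
y1_4 = 264
x1_5 = 244
y1_5 = 312
x1_6 = 128
y1_6 = 292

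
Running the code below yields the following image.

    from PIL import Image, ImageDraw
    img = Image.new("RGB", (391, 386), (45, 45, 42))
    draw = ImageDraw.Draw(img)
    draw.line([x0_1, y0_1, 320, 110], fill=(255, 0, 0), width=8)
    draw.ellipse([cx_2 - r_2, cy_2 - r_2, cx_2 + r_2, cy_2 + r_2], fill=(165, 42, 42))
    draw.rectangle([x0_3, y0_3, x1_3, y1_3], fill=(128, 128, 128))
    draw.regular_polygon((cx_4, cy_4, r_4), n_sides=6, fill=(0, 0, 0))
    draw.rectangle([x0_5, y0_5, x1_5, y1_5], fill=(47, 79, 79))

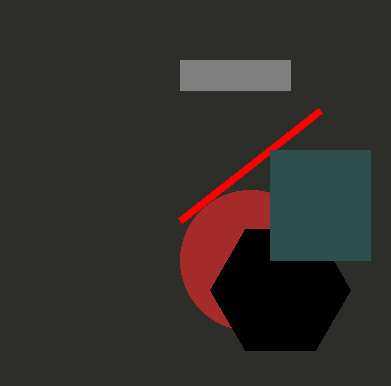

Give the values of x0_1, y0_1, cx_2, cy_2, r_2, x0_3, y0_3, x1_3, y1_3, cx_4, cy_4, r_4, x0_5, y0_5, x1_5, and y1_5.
x0_1 = 180; y0_1 = 220; cx_2 = 250; cy_2 = 260; r_2 = 70; x0_3 = 180; y0_3 = 60; x1_3 = 290; y1_3 = 90; cx_4 = 280; cy_4 = 290; r_4 = 70; x0_5 = 270; y0_5 = 150; x1_5 = 370; y1_5 = 260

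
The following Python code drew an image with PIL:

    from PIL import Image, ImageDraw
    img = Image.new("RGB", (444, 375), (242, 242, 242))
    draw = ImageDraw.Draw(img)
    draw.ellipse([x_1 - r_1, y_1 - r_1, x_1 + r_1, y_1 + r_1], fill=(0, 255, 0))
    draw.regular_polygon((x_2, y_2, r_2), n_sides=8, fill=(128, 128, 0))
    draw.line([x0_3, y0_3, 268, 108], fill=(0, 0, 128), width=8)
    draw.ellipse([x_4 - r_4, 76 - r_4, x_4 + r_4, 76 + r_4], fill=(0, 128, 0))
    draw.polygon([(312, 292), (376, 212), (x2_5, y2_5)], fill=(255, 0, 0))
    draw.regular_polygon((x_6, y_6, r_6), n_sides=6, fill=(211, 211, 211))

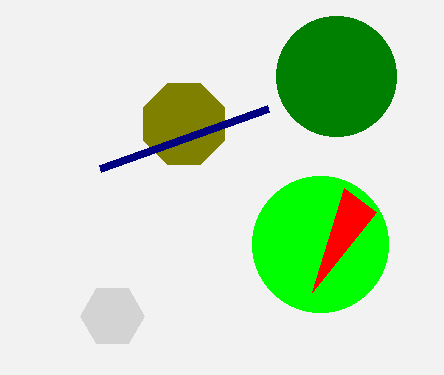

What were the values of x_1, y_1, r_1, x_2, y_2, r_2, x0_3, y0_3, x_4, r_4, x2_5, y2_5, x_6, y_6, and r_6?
x_1 = 320, y_1 = 244, r_1 = 68, x_2 = 184, y_2 = 124, r_2 = 44, x0_3 = 100, y0_3 = 168, x_4 = 336, r_4 = 60, x2_5 = 344, y2_5 = 188, x_6 = 112, y_6 = 316, r_6 = 32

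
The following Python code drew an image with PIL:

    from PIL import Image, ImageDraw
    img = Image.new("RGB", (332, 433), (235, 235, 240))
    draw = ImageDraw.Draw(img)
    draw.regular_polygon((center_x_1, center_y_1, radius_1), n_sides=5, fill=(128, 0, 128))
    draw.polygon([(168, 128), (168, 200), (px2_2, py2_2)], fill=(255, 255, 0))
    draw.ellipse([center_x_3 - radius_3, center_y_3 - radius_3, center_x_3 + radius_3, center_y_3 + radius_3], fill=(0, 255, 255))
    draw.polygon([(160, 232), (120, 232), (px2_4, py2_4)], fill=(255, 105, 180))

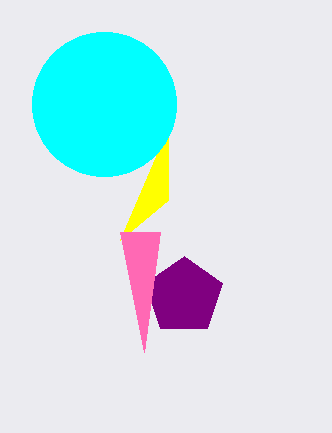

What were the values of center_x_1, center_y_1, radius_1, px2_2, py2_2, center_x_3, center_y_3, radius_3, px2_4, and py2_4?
center_x_1 = 184; center_y_1 = 296; radius_1 = 40; px2_2 = 120; py2_2 = 240; center_x_3 = 104; center_y_3 = 104; radius_3 = 72; px2_4 = 144; py2_4 = 352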